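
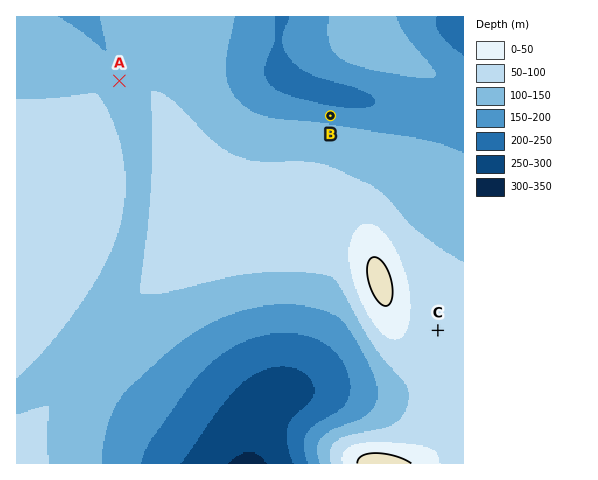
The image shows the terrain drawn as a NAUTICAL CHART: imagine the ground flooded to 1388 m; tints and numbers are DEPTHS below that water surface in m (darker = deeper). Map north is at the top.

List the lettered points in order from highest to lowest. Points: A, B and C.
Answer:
C A B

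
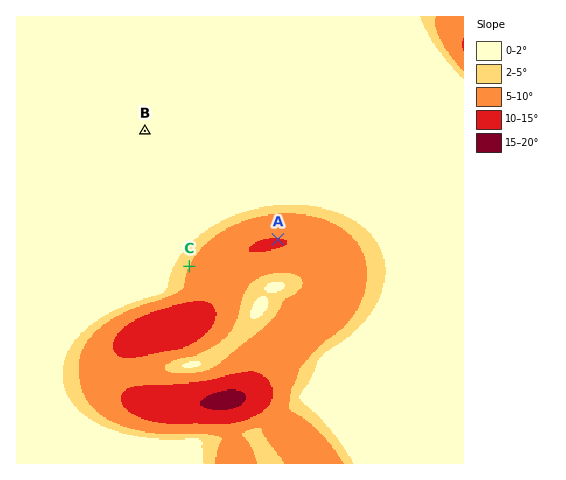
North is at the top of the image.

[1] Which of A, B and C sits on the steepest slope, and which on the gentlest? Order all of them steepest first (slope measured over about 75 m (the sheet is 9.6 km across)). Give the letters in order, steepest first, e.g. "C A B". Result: A C B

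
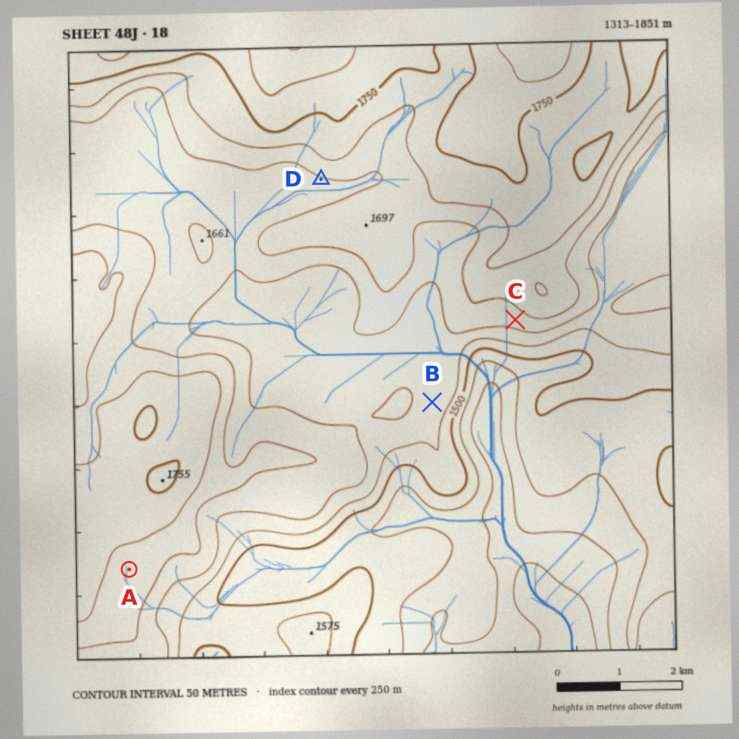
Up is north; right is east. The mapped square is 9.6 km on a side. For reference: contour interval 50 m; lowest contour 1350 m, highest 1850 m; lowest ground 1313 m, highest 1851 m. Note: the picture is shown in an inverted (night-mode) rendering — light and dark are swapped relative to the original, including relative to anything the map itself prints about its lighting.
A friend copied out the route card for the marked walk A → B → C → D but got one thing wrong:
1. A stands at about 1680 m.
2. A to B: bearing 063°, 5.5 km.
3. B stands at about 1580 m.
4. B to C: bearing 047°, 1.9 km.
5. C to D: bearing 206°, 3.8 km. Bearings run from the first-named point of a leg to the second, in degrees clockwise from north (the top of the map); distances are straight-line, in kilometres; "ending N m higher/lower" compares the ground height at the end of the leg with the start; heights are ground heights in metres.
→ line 5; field bearing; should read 306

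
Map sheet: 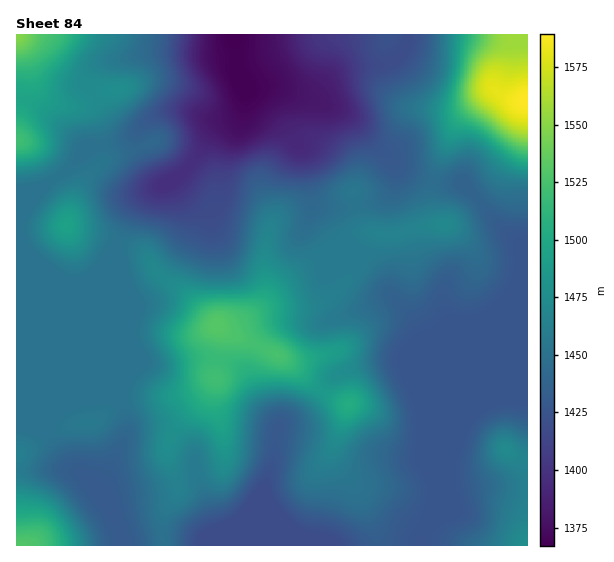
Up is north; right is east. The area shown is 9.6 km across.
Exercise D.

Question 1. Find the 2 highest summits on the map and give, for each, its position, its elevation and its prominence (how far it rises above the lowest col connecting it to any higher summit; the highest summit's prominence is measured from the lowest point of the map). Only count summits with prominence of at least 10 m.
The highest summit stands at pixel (217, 325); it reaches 1531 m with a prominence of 79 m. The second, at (349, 404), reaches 1505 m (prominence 19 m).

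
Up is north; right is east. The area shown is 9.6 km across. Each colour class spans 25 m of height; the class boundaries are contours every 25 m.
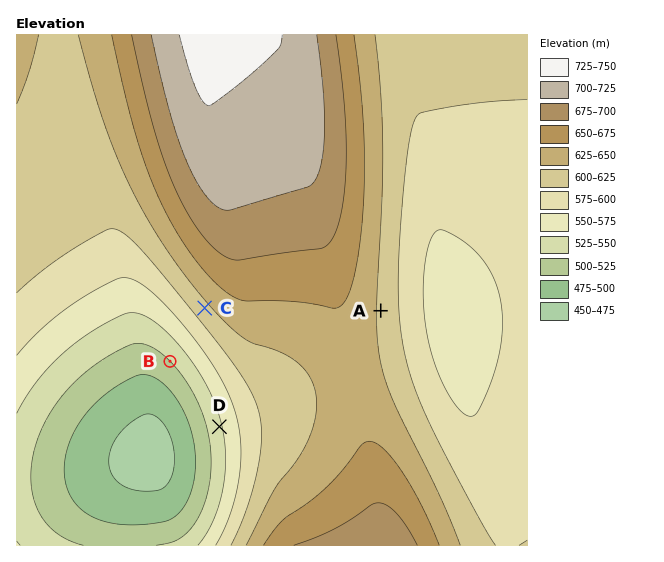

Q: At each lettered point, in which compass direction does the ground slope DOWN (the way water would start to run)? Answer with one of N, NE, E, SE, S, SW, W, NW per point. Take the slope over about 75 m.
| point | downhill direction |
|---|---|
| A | E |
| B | SW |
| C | SW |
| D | W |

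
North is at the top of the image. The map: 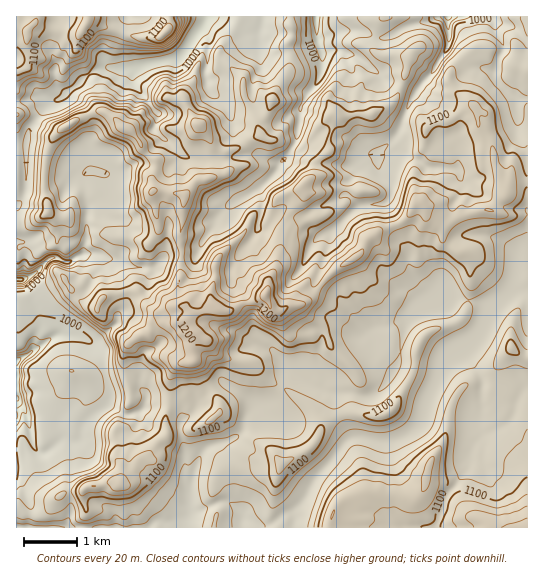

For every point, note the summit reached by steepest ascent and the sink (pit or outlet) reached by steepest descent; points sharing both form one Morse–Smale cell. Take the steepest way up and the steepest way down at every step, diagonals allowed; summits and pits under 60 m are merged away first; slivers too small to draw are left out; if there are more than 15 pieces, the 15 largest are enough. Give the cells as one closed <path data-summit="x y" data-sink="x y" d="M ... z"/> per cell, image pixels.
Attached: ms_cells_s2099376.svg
<path data-summit="266 294" data-sink="17 279" d="M485 48l-11 1-13 11-10 11-3 8 7 13 18 13-2 2-24 14-5 0-15 7-8-8-16-4-14-9-18 8-20 0-9 2-5-1-8 19 0 15-13 12-2 13-1-13-10-10-6-1-20-11-8 0-7-4-8 1-19 12-9 3-8-1-6-6-8-15-11-11-8-16-3-3-8 0-5-3-8 3-18 12-14 17-6-1-16-15-9-2-24 10-19 14-7 15-4 23 0 18 4 20-17 13-15 5 0 69 7 1 30-16 12-4 14 21 14 7 4 0 9-11 31-5 8 12 10 9 6 0 10-5 14 0 4 10-2 3-30 3-11 12-13 5-8 9-1 17 7 27 0 8-4 6-4 16-8 8 2 12 0 16 4 11-1 13-13 0-10 4-10 0-9 5-12 0-7 5-13 15-5 3-14 0-10-7 0 20 276 0 2-10-3-5 15-18 9-18 31-37 6-3 12 0 12 4 13 0 17-6 13-12 8-26 16-35 9-9 14-8 12-11 12-27 4-4 20-12 13-2 0-218-37-12z"/><path data-summit="527 527" data-sink="17 279" d="M527 289l-12 2-20 12-4 4-12 27-12 11-14 8-9 9-16 35-5 21-10 13-14 8-9 2-37-4-12 9-13 19-12 12-9 18-15 18 3 5-1 10 234-1z"/><path data-summit="266 294" data-sink="17 361" d="M65 279l-12 4-30 16-7 0 0 208 11 8 14 0 5-3 13-15 7-5 12 0 9-5 10 0 10-4 13 0 1-13-4-11 0-16-2-12 8-8 4-16 4-6 0-8-7-27 1-17 8-9 13-5 11-12 30-3 2-3-4-10-14 0-10 5-6 0-10-9-8-12-31 5-9 11-4 0-14-7z"/><path data-summit="266 294" data-sink="206 17" d="M290 16l-83 0-4 10-24 31-45 11-37 1-11 7-25 23-12 5-21 27-3 18 2 37-6 15-5 5 0 21 10 0 22-16-4-20 0-18 4-23 7-15 10-8 29-15 7-1 6 2 16 15 6 1 14-17 18-12 8-3 5 3 8 0 3 3 8 16 11 11 8 15 9 7 14-3 14-9 12-4-2-13 9-10 5-18 16-26 0-18-2-6 5-8z"/><path data-summit="266 294" data-sink="317 17" d="M383 16l-92 1 1 20-5 8 2 6 0 18-16 26-5 18-9 10 0 7 1 4 9 6 8 0 20 11 6 1 10 10 1 13 2-13 13-12 0-15 8-19 5 1 9-2 20 0 19-10 7-8 14-40-16-2-12 1-10-5-1-4 3-10z"/><path data-summit="266 294" data-sink="449 17" d="M527 16l-142 0-6 9-4 12-3 10 1 4 10 5 12-1 16 2-14 40-9 9 15 10 16 4 7 8 16-7 5 0 24-14 2-2-17-12-8-14 5-12 24-19 8 0 3 7 9 6 30 10z"/><path data-summit="86 25" data-sink="206 17" d="M91 20l-4 1-4 10-6 4-34-6-8-5-7 6-1 15 4 8 0 6-6 10-9 4 1 132 4-4 6-15-2-37 3-18 9-14 12-13 12-5 30-27 10-4 15-1-1-20 5-16-17-4z"/><path data-summit="166 31" data-sink="206 17" d="M206 16l-36 0-1 10-2 5-8 6-21 0-17-5-6 15 1 20 5 2 13-1 45-11 24-31z"/><path data-summit="86 25" data-sink="17 279" d="M126 16l-109 0-1 55 9-2 6-10-4-21 1-8 6-6 15 7 28 4 6-4 4-10 4-1 12 7 18 5z"/><path data-summit="166 31" data-sink="17 279" d="M169 16l-42 0-6 15 17 6 21 0 8-6 2-5z"/>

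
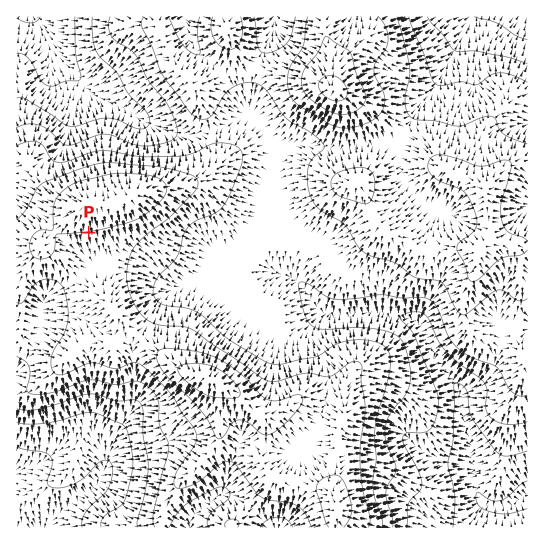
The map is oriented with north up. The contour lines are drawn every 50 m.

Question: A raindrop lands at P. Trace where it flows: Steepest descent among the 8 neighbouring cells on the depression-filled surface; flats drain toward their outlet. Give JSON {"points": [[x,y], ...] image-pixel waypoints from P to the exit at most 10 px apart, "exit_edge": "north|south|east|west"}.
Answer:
{"points": [[89, 233], [89, 243], [90, 254], [95, 265], [106, 267], [117, 267], [127, 267], [138, 267], [149, 273], [159, 283], [170, 285], [181, 285], [191, 285], [202, 282], [213, 278], [223, 278], [234, 278], [245, 277], [255, 275], [266, 275], [277, 275], [287, 277], [298, 283], [309, 294], [317, 305], [327, 314], [338, 315], [349, 315], [359, 314], [370, 314], [381, 314], [391, 315], [402, 317], [413, 319], [422, 329], [427, 339], [431, 350], [439, 361], [446, 371], [455, 382], [461, 393], [461, 403], [462, 414], [463, 425], [467, 435], [470, 446], [471, 457], [471, 467], [474, 478], [477, 489], [481, 499], [491, 506], [502, 507], [513, 503], [523, 497], [527, 495]], "exit_edge": "east"}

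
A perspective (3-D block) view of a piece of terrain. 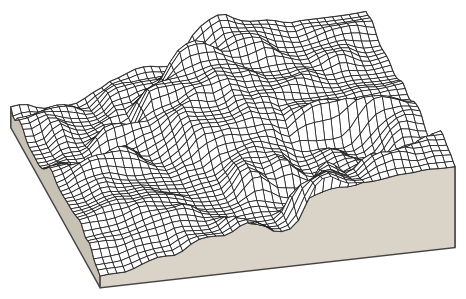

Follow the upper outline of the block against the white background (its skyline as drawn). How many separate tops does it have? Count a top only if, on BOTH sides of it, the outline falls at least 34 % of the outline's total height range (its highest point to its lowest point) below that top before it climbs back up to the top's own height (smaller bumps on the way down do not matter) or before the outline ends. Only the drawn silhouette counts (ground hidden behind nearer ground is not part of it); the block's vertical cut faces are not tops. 1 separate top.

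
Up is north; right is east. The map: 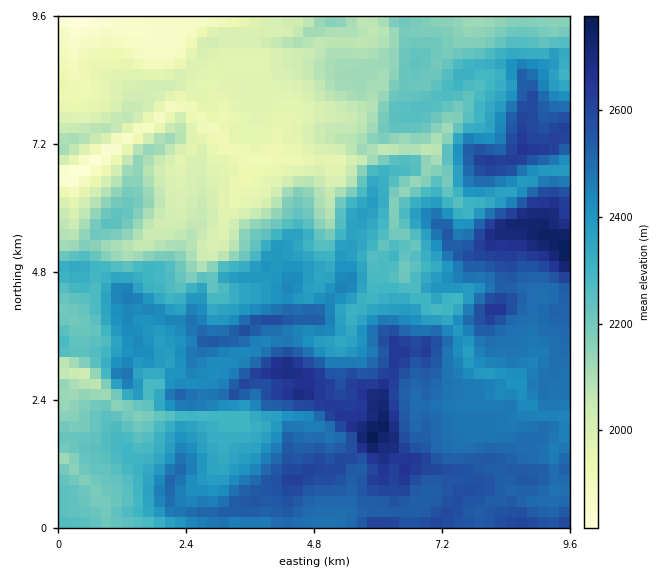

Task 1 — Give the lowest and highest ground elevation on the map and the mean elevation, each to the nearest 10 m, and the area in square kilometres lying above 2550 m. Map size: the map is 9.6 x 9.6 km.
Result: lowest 1800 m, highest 2790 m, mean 2310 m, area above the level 13.3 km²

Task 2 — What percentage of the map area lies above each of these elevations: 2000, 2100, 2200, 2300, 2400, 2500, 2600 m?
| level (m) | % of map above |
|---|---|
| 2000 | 86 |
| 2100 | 77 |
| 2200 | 67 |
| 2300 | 54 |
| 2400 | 41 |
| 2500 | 24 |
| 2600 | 8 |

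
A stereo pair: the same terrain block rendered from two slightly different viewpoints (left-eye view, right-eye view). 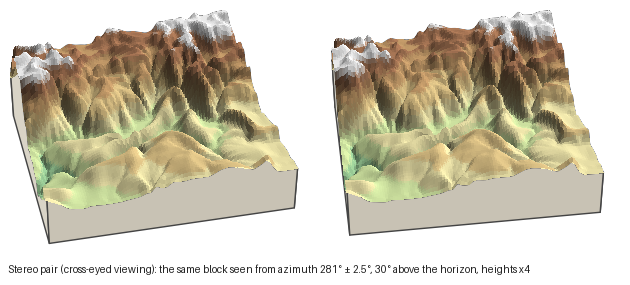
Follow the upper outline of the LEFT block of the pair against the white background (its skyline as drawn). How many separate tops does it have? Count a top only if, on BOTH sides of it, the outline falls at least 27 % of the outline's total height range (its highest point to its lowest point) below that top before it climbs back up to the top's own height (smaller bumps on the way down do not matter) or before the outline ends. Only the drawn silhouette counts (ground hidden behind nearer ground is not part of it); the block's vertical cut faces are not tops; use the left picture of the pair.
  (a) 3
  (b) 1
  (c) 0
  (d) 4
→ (b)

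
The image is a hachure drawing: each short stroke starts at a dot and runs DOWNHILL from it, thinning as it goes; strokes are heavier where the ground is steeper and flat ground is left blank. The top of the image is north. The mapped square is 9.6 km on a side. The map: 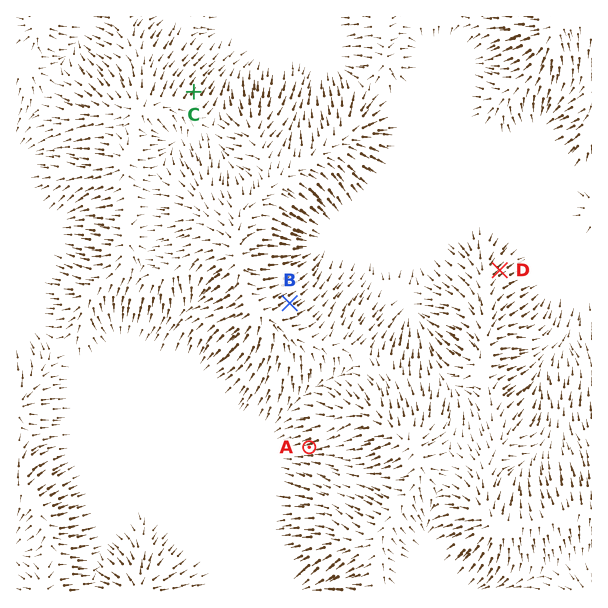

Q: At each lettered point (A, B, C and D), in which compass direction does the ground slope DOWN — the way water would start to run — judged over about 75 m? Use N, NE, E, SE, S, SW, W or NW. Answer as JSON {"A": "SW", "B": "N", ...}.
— {"A": "W", "B": "NE", "C": "NE", "D": "NE"}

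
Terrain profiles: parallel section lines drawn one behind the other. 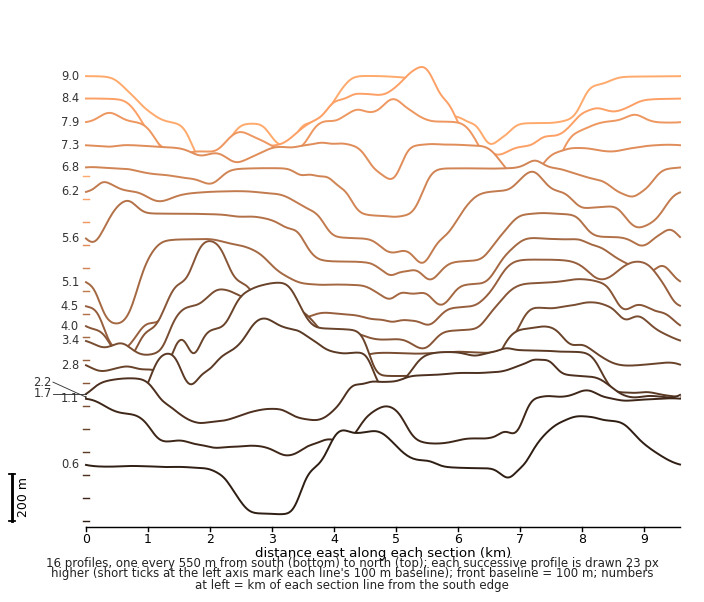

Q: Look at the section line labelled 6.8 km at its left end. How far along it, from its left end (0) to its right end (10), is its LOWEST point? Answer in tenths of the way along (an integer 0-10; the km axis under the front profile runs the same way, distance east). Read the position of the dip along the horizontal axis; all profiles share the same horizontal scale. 5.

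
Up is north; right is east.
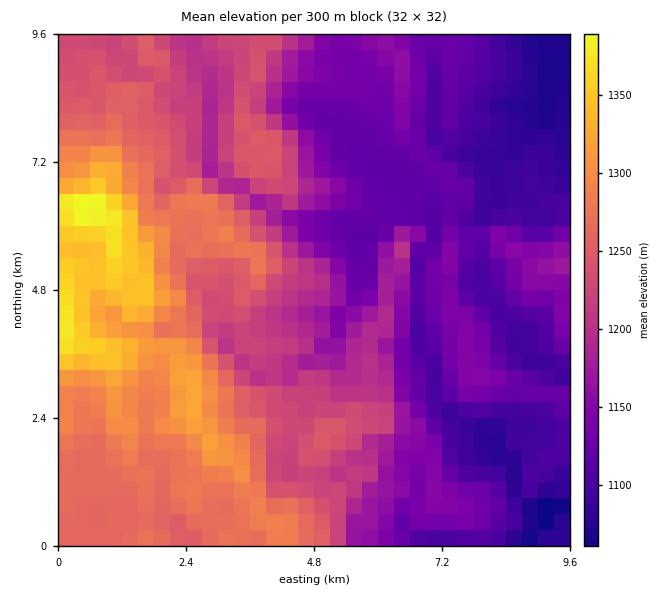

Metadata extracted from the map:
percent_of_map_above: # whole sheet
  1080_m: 96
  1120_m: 77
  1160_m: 58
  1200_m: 49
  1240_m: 34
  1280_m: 16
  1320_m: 7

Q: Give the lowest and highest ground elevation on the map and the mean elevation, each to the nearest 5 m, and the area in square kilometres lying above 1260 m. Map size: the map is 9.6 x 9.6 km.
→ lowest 1050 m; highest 1400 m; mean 1195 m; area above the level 24.3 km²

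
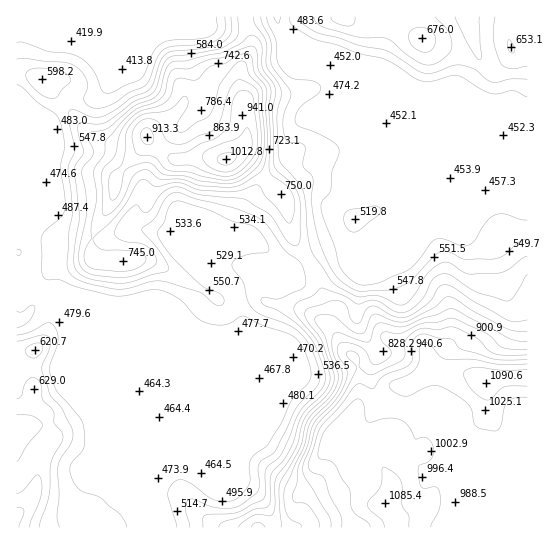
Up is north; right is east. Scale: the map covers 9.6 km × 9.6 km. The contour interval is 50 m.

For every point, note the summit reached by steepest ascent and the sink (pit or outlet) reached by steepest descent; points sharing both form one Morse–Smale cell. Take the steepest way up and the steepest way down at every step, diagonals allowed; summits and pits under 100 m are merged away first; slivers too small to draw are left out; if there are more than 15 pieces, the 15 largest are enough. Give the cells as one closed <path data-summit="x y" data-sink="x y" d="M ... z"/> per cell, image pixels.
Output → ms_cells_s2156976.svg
<path data-summit="485 383" data-sink="57 17" d="M215 237l-5 0-6 5-1 11 2 8 12 14-6 0-10 20-14 14-17 12-32-13-29 3-22-7-26-3 14 20 68 68 24 56-14 24-12 12 3 25 7 22 377-1-1-150-26 0-16 6-19-10-19-1-17-5-16 14-8 4-15 2-18 14-18 8 5-16-1-26-3-8-13-12-15-21 0-20-11-29-9-18-2 0-20 13-20-23-16-9-29 0z"/><path data-summit="226 159" data-sink="57 17" d="M245 16l-112 0 4 11-1 4-16 27-13 29-8 8-9 4-20 0-26 24-28 68 0 35 8 0 9 24-4 32 5 23 8-5 15-3 4 3 26 4 22 7 29-3 32 13 17-12 14-14 8-18 7-3-11-13-2-8 0-8 7-8 11 3 29 0 16 9 20 23 7-3 14-11-15-23-5-30-6-11-34-34-12-5 6-5 6-11-3-40-5-21 2-12 11-19z"/><path data-summit="485 383" data-sink="277 17" d="M326 64l-3 1 10 4 10 10 2 8 36 36 8 4 7 10 0 9-3 5-11 12-15 9-11 14-24 23 4 20 9 16-6-1-13 4-18 10 20 48 0 20 15 21 13 12 3 8 1 26-4 14 17-6 18-14 15-2 8-4 16-14 17 5 19 1 19 10 16-6 26 0 1-239-27-10-40-4-26-15z"/><path data-summit="17 515" data-sink="57 17" d="M57 297l-18 4-16 18-7 3 0 205 134 1-1-10-5-12-3-25 12-12 14-22-11-29-13-29-68-68-11-18z"/><path data-summit="226 159" data-sink="277 17" d="M277 16l-32 1 7 30-11 19-2 12 5 21 3 40-6 11-6 5 12 5 34 34 6 11 5 30 15 24 19-11 13-4 6 1-9-16-4-20 24-23 11-14 15-9 11-12 3-5 0-9-7-10-8-4-36-36-2-8-10-10-18-8-30-26-6-10z"/><path data-summit="422 38" data-sink="277 17" d="M507 16l-229 0-1 5 13 19 4 1 19 18 10 5 112 45 26 15 40 4 21 9 5 0 1-86-14 0-3-4-3-9z"/><path data-summit="485 383" data-sink="57 17" d="M131 16l-115 1 1 174 27-68 26-24 20 0 9-4 8-8 13-29 16-27 1-4z"/><path data-summit="485 383" data-sink="57 17" d="M23 225l-7 2 1 94 6-2 10-13 0-9-4-15 4-32z"/><path data-summit="422 38" data-sink="57 17" d="M527 16l-19 1 0 21 3 9 3 4 14-1z"/>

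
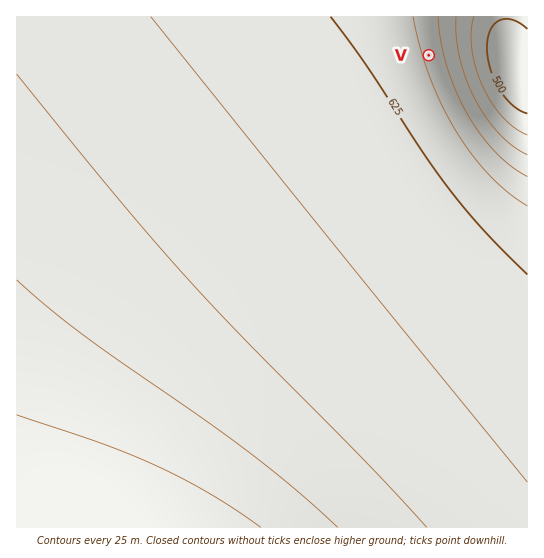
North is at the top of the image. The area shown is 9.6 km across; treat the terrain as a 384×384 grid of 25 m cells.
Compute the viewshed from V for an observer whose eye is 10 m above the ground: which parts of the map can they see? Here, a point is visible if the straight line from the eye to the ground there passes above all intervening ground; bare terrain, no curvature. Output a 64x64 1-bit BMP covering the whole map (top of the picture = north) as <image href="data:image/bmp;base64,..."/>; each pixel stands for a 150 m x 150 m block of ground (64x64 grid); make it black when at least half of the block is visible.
<image width="64" height="64" href="data:image/bmp;base64,Qk0+AgAAAAAAAD4AAAAoAAAAQAAAAEAAAAABAAEAAAAAAAACAAATCwAAEwsAAAIAAAAAAAAA////AAAAAAAAAAAAAAAAAAAAAAAAAAAAAAAAAAAAAAAAAAAAAAAAAAAAAAAAAAAAAAAAAAAAAAAAAAAAAAAAAAAAAAAAAAAAAAAAAAAAAAAAAAAAAAAAAAAAAAAAAAAAAAAAAAAAAAAAAAAAAAAAAAAAAAAAAAAAAAAAAAAAAAAAAAAAAAAAAAAAAAAAAAAAAAAAAAAAAAAAAAAAAAAAAAAAAAAAAAAAAAAAAAAAAAAAAAAAAAAAAAAAAAAAAAAAAAAAAAAAAAAAAAAAAAAAAAAAAAAAAAAAAAAAAAAAAAAAAAAAAAAAAAAAAAAAAAAAAAAAAAAAAAAAAAAAAAAAAAAAAAAAAAAAAAAAAAAAAAMAAAAAAAAABwAAAAAAAAAPAAAAAAAAAB8AAAAAAAAAPwAAAAAAAAB/AAAAAAAAAP8AAAAAAAAA/wAAAAAAAAH/AAAAAAAAA/8AAAAAAAAD/wAAAAAAAAf/AAAAAAAAD/8AAAAAAAAP/wAAAAAAAB//AAAAAAAAH/8AAAAAAAA//wAAAAAAAD//AAAAAAAAP/8AAAAAAAB//wAAAAAAAH//AAAAAAAAf/8AAAAAAAD//wAAAAAAAP//AAAAAAAA/58AAAAAAAD/HwAAAAAAAf4fAAAAAAAB/z8AAAAAAAH//wAAAAAAAf//AAAAAAAB//8AAAAAAAP//w=="/>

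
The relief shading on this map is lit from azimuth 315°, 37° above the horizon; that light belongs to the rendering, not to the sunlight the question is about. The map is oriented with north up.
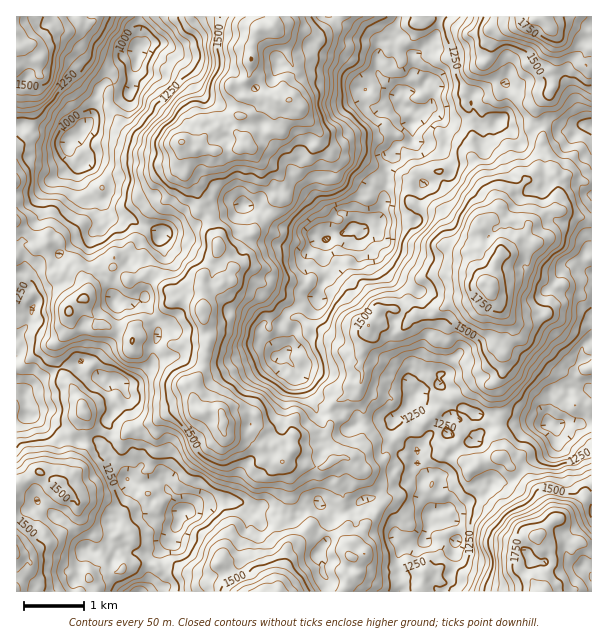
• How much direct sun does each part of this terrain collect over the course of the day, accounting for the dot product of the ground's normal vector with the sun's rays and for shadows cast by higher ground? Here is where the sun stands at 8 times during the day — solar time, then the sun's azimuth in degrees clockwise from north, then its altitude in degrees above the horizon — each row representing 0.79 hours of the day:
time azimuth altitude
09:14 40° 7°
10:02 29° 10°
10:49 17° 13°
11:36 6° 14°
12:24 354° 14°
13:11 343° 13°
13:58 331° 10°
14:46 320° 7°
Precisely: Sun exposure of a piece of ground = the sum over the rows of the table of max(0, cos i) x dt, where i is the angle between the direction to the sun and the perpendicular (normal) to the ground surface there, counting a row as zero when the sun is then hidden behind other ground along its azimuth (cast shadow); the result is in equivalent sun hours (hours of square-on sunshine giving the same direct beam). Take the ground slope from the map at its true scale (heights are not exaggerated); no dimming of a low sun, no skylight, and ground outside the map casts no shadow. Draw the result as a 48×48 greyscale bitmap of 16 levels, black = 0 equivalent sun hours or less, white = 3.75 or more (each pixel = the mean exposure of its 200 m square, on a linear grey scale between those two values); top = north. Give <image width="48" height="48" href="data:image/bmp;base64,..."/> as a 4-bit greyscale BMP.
<image width="48" height="48" href="data:image/bmp;base64,Qk32BAAAAAAAAHYAAAAoAAAAMAAAADAAAAABAAQAAAAAAIAEAAATCwAAEwsAABAAAAAAAAAAAAAAABEREQAiIiIAMzMzAERERABVVVUAZmZmAHd3dwCIiIgAmZmZAKqqqgC7u7sAzMzMAN3d3QDu7u4A////AFNIh1QAACRTat7bmql0EjM1Q3iHQ1iGeDJmRnQhEDRWNrzNzJU2Q1VFRVeIQnl3hSVTV3VWRnq5ZXrdp4ZSIkaMqZhlVmVEEHhCQSNDI4mIqpvchjRXeGaJuHczZhFEIbl3IBMzMyVoypupyUNqqXQiRiVnhzNFarmWICRVZBN4iWQ1eXeYdTEkV2Wby91hendBASJEQhEkRCABI3ZGiDFEIzWM3/7LiDQQFEJXRCAAAAAAARESJFM0ABJpzu3/5jATd2VmVCAAAAAAAAABADZ0NCE2mYztuZI4ZocyEAAAAAAQAAARATVDQjEAE6/+3Mu8yqUhEAAAAAESI0URV2QzABZBFZ3//s//7YQQAAAQAAA1Y1aJhlQzMlq5iHeZiu7YhkIwAAASESNWhVeKhkMgR2Romql1eL2nMBVkIQAANFU3eYdFdmVCEzMkZXdCSFZ3MTOKhBERRnNpt5hyEzJVMjMhEjIAAjMzV2M1ZURZq4qr3pYxAQE0UhEAASEBNSJEapQgJUJYvN7s7sZkIjMhMyEAABESRQA0dRAABXiHnLzdl4qGQjIAEBI0ABABEBABEAAABJ3od4iYU0RERBAAAAMhESERI2EAAAAAEkZ1RGhjMhIkQQAAAAAREhEAIzVBAAA0NFRFM1UwASN2MAAAAAABEREQAjZzEQA4Y2ZUUzIBEidkMiIAAQAAATIBISVkEleqgxEiRTECEpqHiFVRAAAAAlMCIyRWUUqbpRBFVDABJnmu6mR4UhIQFGZkQTFJtlQRNUV4YRIRNVN5vf2ZhkMRRDZ3MzImm5MRBKlWUyMjNDR5jfyCI0VFZDI0VCFFWINJZb2Xd0EkeHVYzKmIVFaqdTI1VBE3eZdni8m6RpaaZWVGeoiodleoMjEBIiMjm8yVd2d3RZp3QiNGZGdWQ2dph1EAEyV3Zou6ciRFmYQxIgASNFSLu6doyWhkITm6tlaHQAEVm4hSEAAAATRZzbhkZ2aWILmpq4dCEAARUxIhAAAAAAIyWau4e8pSSGnMpmV0IhACIAABEQAAASRHq6rbqsypiDarmENGMAAAAAACMgAAEyNnmauap1WIcXU1h4U0MREQAAAAIQABETRjJIm92WVHR5VFZVU0ZEIgAAASEAABEViYl1fNvMmaqVNGQhNVVTESIhAgAAA1NDR4l2Z4m7icpkIzEzNWd3Z3dldRAAJoVCFVRGdFdlZ2ViEhASNZzN2XU3hTIAaImGd3d2ZUVDUxEwARAAN6reyph0MCIDi8uoY0d0MgASAAAAAAAAN3eszdlUIyFHdohDUgIzIQASEAAAAAACM1a83bUTZoipVGQ0EkJVEQEjIQAAESERIzWKu6mFE5qXVTEjABEUEAAAEQABIzERJUVGiomEJWZVUwAhEQADMQAAAAARJDETNDN2ZVRFZAFlQxMxIyNDVSAAAAE1R0ESIhE1IkZmcQA0I0QxMQEzIwAAAAFGqUMhERAAECVlURMzdSEBIgAkZBEAATImZnllIgABISV4mZdp2CAAJTJZuYVDJWMw=="/>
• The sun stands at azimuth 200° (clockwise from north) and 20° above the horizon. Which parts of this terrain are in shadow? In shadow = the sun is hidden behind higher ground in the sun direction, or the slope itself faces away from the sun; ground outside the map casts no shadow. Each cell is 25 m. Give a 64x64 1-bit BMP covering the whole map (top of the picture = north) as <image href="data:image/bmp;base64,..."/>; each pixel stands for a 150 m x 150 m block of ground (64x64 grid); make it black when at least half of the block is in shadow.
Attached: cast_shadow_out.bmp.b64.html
<image width="64" height="64" href="data:image/bmp;base64,Qk0+AgAAAAAAAD4AAAAoAAAAQAAAAEAAAAABAAEAAAAAAAACAAATCwAAEwsAAAIAAAAAAAAA////AAAAAAAEAABjwAAAAAAAAHfAAAABAAAAH8AAAAAAAAAfwAiAAAAA4BgABAAAwABAMANAAADAAABCBwAAAdAACAAAAADjwAAAgAAAA8MAAAAAAAAD/wAAAAAAAAH+ADAAAAAAAP4AYAAAAAAAfgDgAAAAAAB/fcAAAAAAAH9/gAAAAAAQP3+AAAAAAAH/+AAAAAAAAH9wAAABAAAA/2AAAIAAAAAhAAABH4AAAAABgAP/gAAAAAHAAf+AAAAAA4AB/4AAAAACADH/gAAAAAAAMP4AAAAAAAAAfgAAAAAAAAB8AAAAAAAAAAAAAAAAAAAAAAAAAAAAPAAAQAAAAAA0AAAOAAAAACAAAAXgAAAAAAAAAeAAAACAQAABwAAEAABAAgfAAAQAAcAeA8AAAAOBgBwPAAAAA/OAaGwAAAABswGBgAACAAQEAQAADYAADAABgAABAADHAAAAAAARwX4AAAAAABJDPAAAAAAAAAAcAAAAAAACAAeAAAAAAA4AwAAAAAAAHIIMAAAAAAgIjAwAAAAAAAAMAAAAAAAAAAAABGAANzAAAAAJwAA/AAAAABwMAH8AAAAACDwA/wAAAAAAOAHOAAAAAACYA8QAAAAAABgAAAAAAAAAAAAAAAAAAAAAAAAAAAAAAAAAAAAAACAAAAAAAAAAIAAAAAAAAAAAAAAAYAAAAA=="/>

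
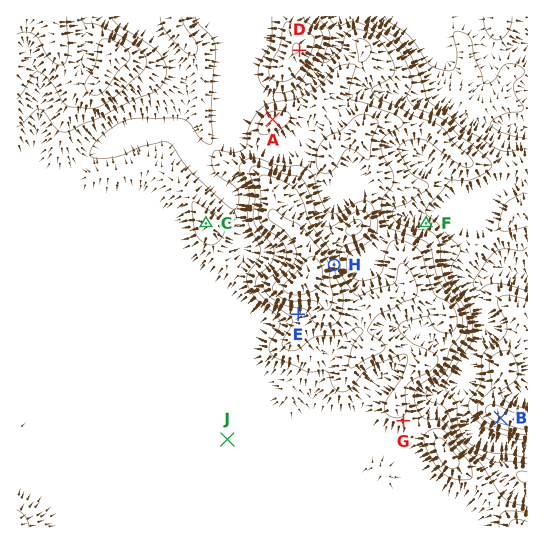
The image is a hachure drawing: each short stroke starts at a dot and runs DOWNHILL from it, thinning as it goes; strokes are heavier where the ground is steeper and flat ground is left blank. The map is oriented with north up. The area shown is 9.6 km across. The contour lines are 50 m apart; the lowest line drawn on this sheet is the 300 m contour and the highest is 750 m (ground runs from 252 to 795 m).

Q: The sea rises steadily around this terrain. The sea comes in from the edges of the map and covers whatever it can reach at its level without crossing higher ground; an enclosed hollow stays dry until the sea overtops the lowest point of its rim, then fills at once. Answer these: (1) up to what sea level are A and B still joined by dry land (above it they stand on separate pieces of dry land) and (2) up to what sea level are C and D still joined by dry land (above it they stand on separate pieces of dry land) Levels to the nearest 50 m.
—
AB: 400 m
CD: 500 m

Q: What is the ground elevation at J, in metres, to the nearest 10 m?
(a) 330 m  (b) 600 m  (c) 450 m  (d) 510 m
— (d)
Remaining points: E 620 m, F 420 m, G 540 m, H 660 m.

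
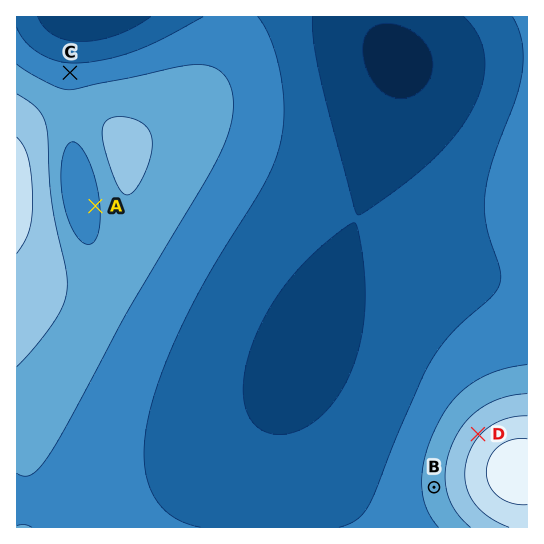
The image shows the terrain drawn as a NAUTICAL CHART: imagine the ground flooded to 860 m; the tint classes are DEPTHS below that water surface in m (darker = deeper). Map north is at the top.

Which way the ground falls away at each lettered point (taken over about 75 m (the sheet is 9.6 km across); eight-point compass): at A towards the W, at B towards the W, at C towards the N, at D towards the NW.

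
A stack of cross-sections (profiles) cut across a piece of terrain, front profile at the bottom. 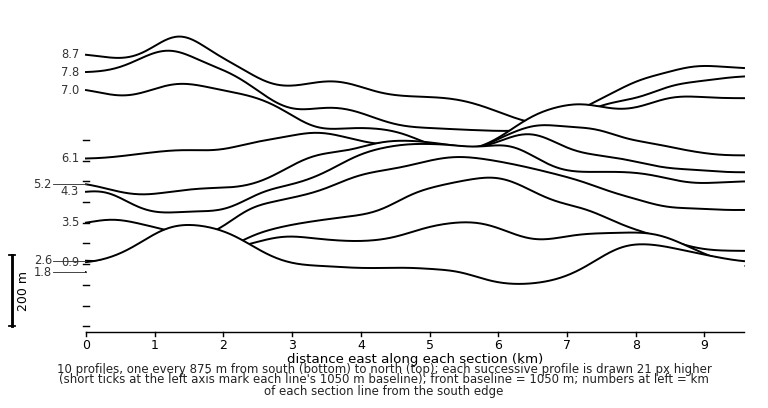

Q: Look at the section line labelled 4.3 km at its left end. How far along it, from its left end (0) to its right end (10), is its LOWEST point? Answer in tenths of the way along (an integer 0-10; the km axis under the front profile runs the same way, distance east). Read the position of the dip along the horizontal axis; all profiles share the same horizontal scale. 1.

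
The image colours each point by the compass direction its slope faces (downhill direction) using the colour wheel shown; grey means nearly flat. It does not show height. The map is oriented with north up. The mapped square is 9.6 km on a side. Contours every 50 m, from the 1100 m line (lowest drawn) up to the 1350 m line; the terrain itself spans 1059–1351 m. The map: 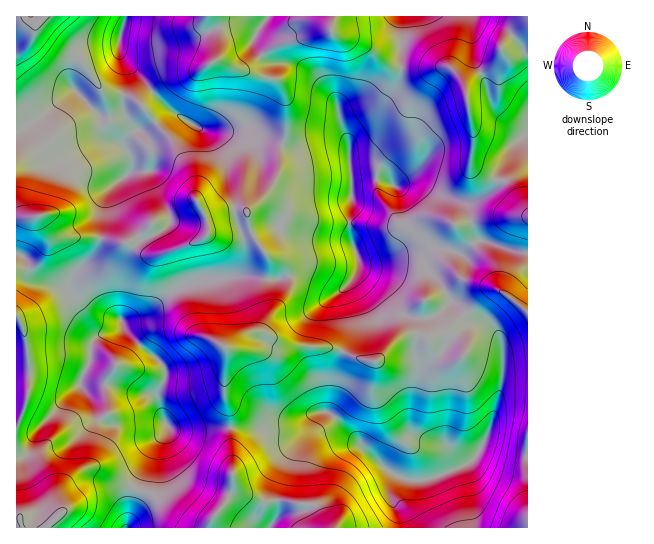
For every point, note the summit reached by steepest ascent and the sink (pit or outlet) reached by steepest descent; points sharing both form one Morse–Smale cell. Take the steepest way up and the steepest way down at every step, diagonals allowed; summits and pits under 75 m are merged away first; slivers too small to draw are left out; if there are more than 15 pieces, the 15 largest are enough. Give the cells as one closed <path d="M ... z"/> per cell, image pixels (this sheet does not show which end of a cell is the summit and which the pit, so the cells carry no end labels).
<path d="M27 268l-11 2 0 45 9 20 4 27-1 33-5 19-7 11 0 93 4 1 3 9 23 0 15-15-1-19 4-8 9-10 10-7 11-1 21 13 25 8 13-42 15-20-5-9-6-20 2-8 6-12 0-8-4-7-37-34-2-5-8 7-11 2-5-1-31-41-30-10z"/><path d="M263 332l-14 1-15 12-9 4 2 10-3 34 5 16 2 19 59 0 8-3 19-13 10 0 7 4 51 52 18 11 23 1 37-14-7-5-11-16-23-6-8-4-3-5 0-19 6-32 0-16-2-6 0-8 4-12-2-4-11 2-8 4-20 21-8 1-43-14-49 0z"/><path d="M327 412l-10 0-19 13-8 3-59 0 1 61-5 12-16 20-2 6 192 1-1-13-9-17 0-8 6-13-27-22-29-32z"/><path d="M471 221l-16 4 6 2 6 6 5 9 21 23 3 5 0 15 3 5-10-1-6 3-18 23 9 6 16 4 10 13 3 9 0 30-3 16-11 38-9 19-10 13-44 17-17 0-10-4-3 2-5 12 0 8 9 17 2 13 126-1 0-273-50-14-3-5z"/><path d="M174 112l-7 1-22 18-11 1-7 9-2 9 4 5 3 14-6 7-13 9-8 10-4 20 0 24 25 4 9-4 16-15 1 6 11 19 8 2 34-14 3-3-2-18 23-7 18 2 11-8 15-18 6-12 2-29-26-7-10-5-43-3z"/><path d="M449 67l-26 2-22 0-2 16-6 9-21 28-14 10-9 10 0 23 3 16 29-2 14 8 18-7 5 1 25 15 19 7 6 6 3 12 19-4 37-1 1-3-23-32-18-4-15-11-1-11 2-9 0-15-6-37-6-15z"/><path d="M253 276l-19 0-43 7-24 12-21 20-23 7 1 7 29 26 12 15 0 8-6 12-2 8 6 20 7 10 9 3 16 0 36-4 0-12-7-22 3-34-2-10 9-4 12-10 15-4 20-28 8-14 0-12-22 3z"/><path d="M527 16l-126 1 0 50 22 2 26-2 8 7 8 15 8 42 0 15-2 9 1 11 15 11 18 4 22 31z"/><path d="M213 16l-87 0-7 26 1 12 51 57 23 14 16 6 35 1 10 5 27 7 5-14 0-20-3-19-4-8-5-4-17-3-42-17 3-4 1-25z"/><path d="M243 209l-14 0-23 7 2 18-3 3-46 18-14-2-16-12-10 2-18-4-8 18-17 16-4 8-1 10 4 8 23 33 12 0 9-4 3-7 11-1 13-5 21-20 24-12 43-7 19 0 14 4 22-3-2-8-6-6-10-4-14-16-8-16-2-16z"/><path d="M75 91l-14 9-22 19-23 12 0 86 25-1 4 9 8 8 9 4 37 2 6-44 9-11 17-13 1-6-7-16-21-16-4-16z"/><path d="M335 141l-16 2-14 5-14 0-9-4-3 29-6 12-15 18-11 8 0 3 4 17 6 12 14 16 10 4 9 13 20 0 25 15 4 0 7-4 7-9 6-12 0-7-10-26 0-18 3-9-3-56-4-6z"/><path d="M381 179l-16 0-13 3-3 51 8 25 5 6 17 1 19-4 20 2 21 18 10 18 16 16 18-23 14-3-1-19-3-5-21-23-5-9-6-6-6-2 16-4-3-12-6-6-19-7-29-16-19 7z"/><path d="M331 31l-53 13-13 8-19 16-9 1 21 7 17 3 5 4 4 8 3 19 0 20-4 15 8 3 14 0 14-5 16-2 10 3 4 5 2-10 21-17 27-37 2-17-7 0-8-4-21-19-12-5-11-1-8-4z"/><path d="M125 16l-80 0-7 7-7 0-8-7-7 1 1 114 22-12 22-19 14-9 25 26 4 16 7 7 14 7 2-6 9-10-13-21 0-13 4-20-8-27 0-8 6-21z"/>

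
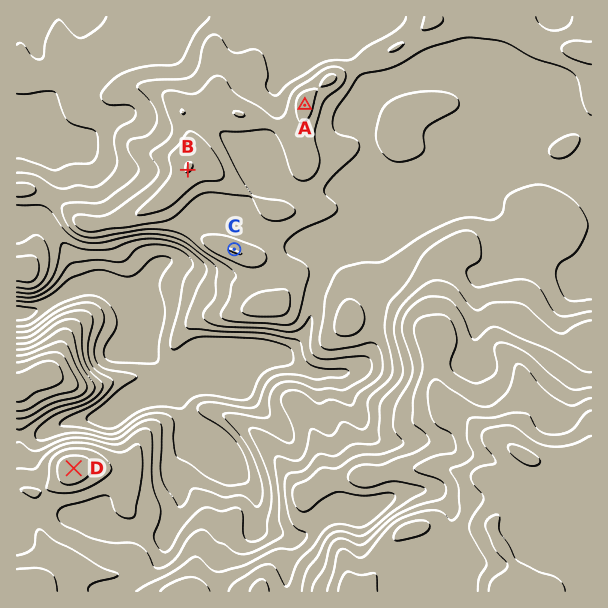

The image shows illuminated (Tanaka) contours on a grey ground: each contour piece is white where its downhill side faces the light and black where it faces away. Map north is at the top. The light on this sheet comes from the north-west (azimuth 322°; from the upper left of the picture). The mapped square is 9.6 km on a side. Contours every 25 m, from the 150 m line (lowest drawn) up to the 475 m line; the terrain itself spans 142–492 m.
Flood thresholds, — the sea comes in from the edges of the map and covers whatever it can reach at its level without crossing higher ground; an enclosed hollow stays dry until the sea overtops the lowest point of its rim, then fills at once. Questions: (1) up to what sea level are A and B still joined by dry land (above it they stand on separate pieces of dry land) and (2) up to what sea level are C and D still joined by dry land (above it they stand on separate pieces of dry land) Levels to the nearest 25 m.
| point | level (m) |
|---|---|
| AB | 300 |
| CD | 275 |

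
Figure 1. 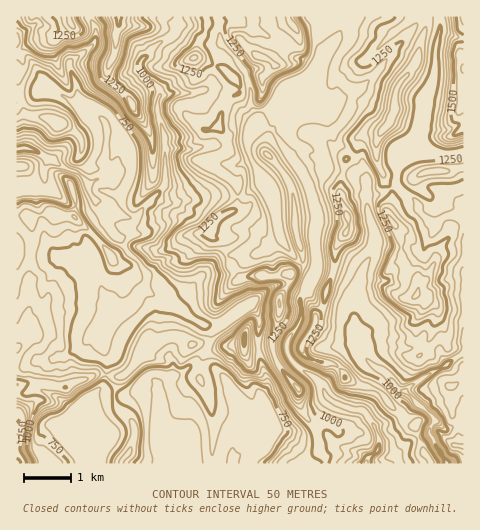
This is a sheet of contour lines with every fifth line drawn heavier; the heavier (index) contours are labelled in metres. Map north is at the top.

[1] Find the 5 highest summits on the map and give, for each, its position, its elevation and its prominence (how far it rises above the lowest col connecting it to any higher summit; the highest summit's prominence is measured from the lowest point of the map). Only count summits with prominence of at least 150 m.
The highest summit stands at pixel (395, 109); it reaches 1487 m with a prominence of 229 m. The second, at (294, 26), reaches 1476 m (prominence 368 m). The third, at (416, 295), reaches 1455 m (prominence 207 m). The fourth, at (279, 304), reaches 1455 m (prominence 303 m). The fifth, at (347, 216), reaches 1420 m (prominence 211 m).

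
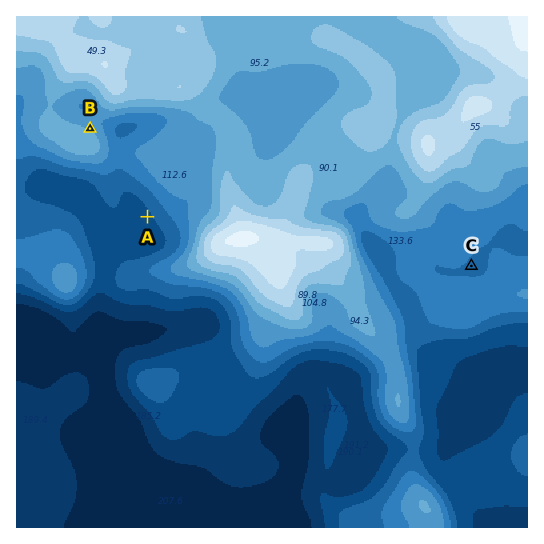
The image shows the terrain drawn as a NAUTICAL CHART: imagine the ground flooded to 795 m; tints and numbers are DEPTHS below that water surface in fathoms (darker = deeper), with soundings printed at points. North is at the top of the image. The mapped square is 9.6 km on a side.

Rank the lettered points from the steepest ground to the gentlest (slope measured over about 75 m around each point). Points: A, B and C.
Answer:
B A C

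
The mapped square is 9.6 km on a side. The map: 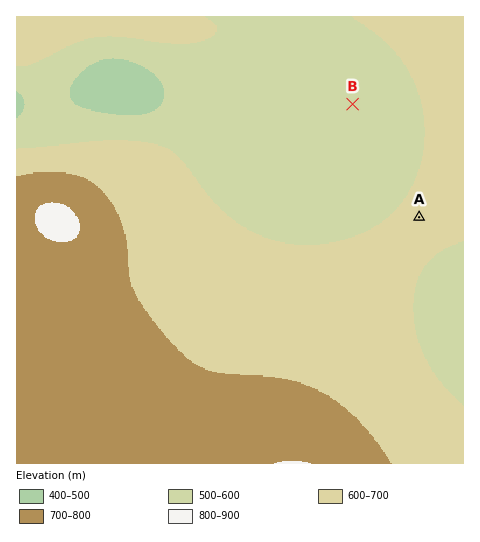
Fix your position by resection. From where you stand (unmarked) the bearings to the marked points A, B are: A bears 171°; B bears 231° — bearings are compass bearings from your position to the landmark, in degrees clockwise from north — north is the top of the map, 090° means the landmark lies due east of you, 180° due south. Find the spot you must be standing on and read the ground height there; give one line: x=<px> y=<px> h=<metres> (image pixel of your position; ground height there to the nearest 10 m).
x=396 y=69 h=590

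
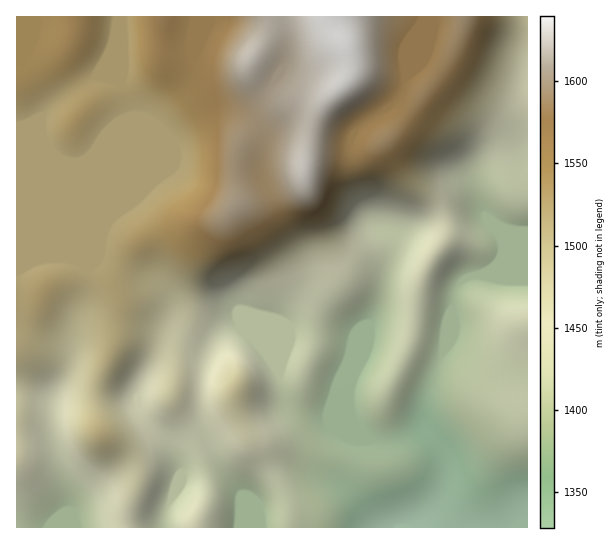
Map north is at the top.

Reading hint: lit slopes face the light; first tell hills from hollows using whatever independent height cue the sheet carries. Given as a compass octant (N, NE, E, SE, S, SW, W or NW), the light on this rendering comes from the NW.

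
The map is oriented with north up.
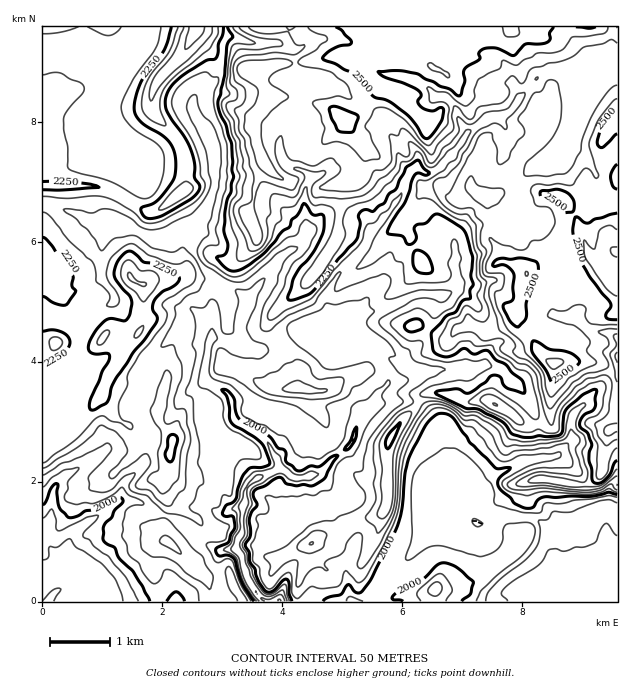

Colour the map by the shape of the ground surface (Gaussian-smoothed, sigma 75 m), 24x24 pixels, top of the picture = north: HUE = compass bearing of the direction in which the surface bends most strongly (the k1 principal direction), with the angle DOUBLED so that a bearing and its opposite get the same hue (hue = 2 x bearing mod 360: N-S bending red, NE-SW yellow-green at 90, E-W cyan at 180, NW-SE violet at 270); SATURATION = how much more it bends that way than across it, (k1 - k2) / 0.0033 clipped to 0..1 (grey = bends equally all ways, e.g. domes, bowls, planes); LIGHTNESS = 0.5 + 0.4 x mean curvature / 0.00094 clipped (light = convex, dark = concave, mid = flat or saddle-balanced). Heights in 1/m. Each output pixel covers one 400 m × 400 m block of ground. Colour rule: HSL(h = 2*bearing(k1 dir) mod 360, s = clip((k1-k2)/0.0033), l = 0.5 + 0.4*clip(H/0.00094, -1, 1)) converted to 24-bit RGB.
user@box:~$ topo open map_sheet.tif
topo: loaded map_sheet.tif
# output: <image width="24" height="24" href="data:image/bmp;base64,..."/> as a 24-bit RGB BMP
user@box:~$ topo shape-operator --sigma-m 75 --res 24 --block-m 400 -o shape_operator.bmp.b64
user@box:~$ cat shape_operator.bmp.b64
<image width="24" height="24" href="data:image/bmp;base64,Qk32BgAAAAAAADYAAAAoAAAAGAAAABgAAAABABgAAAAAAMAGAAATCwAAEwsAAAAAAAAAAAAATIp0kHxxdGF1bFBivcaTTzpcgK5UasWwmACUlSwAMf8ffUFAdzYmVtd/ZJzEW3LC8tzZoGmxnUhDOFtHeH94fYODf4uIcZJnfZR+c1ZnYj9Sc5eNw8OFQkmYxejYsfbJJgAz9PLXKYbPaqJTTUGZ59W7Jk5JRGRQrr9WlGqUwoK91He5N3BSdX5xgXdwkHqJnl5aRU6Li4+5fpqmn5+/rNrMjTo/1ckWACJIj6twbVzL79rxY2KdzoVyLJJ1W3t6dotnen5ocGB8u42hiovSWWd0e4J5fHeCpkKCfKY3Glkljauykl1AknQudbh41thRAAxhsp6FWHhkhJFNo2Opp2nI+fTEMUhjhoB1h192hXpHeHAjvH4gW1s7ZHlGZ2hHJ6Od0a3L1pO0CVlSzFNVoMuaWIaT1qinACkz6dDXg5/DpnG6e1VYNz5Q/PbPFx0/hX56fmV+akJ68KTr2k5gjkDZ+lvzFGoQQ6k9I2gxvX++PjDcOFSx4+CuSVNwnnx6qCF8AHIMkT4QCCsJgLbHXEKI/PfPFRsydn54e2R1eT9ZBoQBVf94iDr0mhST+Lf/1aTTc320KU1Bs6JcM1V48urZQE59dXyTrdfeXAhPiryTuZCvGXJPSkCW++HQIjxHYG13dEZscV2B13h6cH0tBj0HI19e45Rse39+woWfQUeRgsStU1Cmrtt6VT5vRrVKdhAzebqxfHBnka59nmV3FkhD8bSt65HLHhIhckMgUUku0vnjf1Hy0/e2AGPF6sDTf4B+VGKB4cS8THFvkFitkrtGTW+eaBpLmHVFx1N+Z43PhLjmTLiFPGpdJWY393mpt6L/z+X80Ob7gETHRg9F+OnTCikej9FBZ4FVXHBwwJFqmK1RN1xp28CzHBZLzZHals3XfIunrr2ZUo+SynjEuqHGNTx7VmkoQkcRNjoUbWkdNgwOJUc09urVhm7FWPmdxLviKDWRo8lp2Y6MJ2dNqKJjLjN+mcpBYDgzY3pEfq9wc1BcY2VMbk48cDlCQ6NF6sbkREWjL3aMWmfDv/Tlu3J6v3q1tTyek3Q5LjlpjcuCm1a45LzGQo2Rj1uJxcpcNkGT5beaOkUmUWFBYn5oaFWsrLfg3eTuMH/M79f0hzretd2fVKJudYNelUNW0B1Zb6CBfYydQYxsUSkk0tJZaE08QW9RccVnGzNBzYe97LbSMIhlbYljQGtTdpctZHchGSYPmHIsji6h4uS6jFpSinOEXF19q3xHhKSOg6KNQR1w2fLtzczqt6DgcEvGlyMpZbI8DCcgzqXD+NPdHmyEkGmkP3VzypKticnDFyZO369DWbs+z6qRY217dTxxps+ujKiTfpaNLkRuyuGucFtJhFZQnR/Ejn3Y9svSHXdXDzUf6a2yu0XTIXTKUlSRgsODkGR7GxQxr+SSgcbFuGeQclWKZrPCtIGopKaLe2NnX2dBUToagE8WLU8dHkI5nEmG3O3GyX3TOnGGH08q4sy1GEFn1HW3npltYT9DEyArweSZYWpRRmZIm0VaZLuZhLqqYkcka145ckZGe8/fw7nw99LrFmRRMVqH8ebTiUhhhyRwo4o+raQ9g5BLDkAy04uekjGwk6/UodSmV3WIqkWXl93DUpOAc3JHmKbanareiajgikZPNklIzbB0xJDjCw8ozZ9r2mK8g4juE5C00KHazaW0SphiD3t1TJHU0Zq8VaJhoFWaSciRn0ljxW+WoFeqkZN1Z3JWd2pkfnd3XU5go8B2lGHHEw4pysGXl+B1lCtzgIm/SW1LyLyNxY/OIgkxMekAJY5fypaQgGSQkIhfR2RUfz9dlbZvlJeBcGh6fHN8ekxii25WxfXQWiFZKxk75PHQYER8cI+HkVmJwrqIX65pfENfxyrR3erNBC8vwN93gUCPtJWMZIKMNVR12K6vloZ9fHFtXWh/Z1Km6fXWPlkyRSpaa47X2NiSxH+XTneAYpKzpNispzZuXzyGmue832qGxRegJIFMGXJNwJuXm4OEO11qnsd+j5Ciko6qYWOJPlty+dPSckw3Iz84WRl0sMxQh61ffFZ+Y2hGXTwxfMmYacG/izgyjSdRn9ixV2aGmUd2JoFAtIqHX1+IbqBmgX1ed2FbfG9mSm9gNXRi/c7hRpCZCUpe2/Dmwqffi0/KuYnSpLjUY62gmWK3fIq8jrqYlVdjk2FwrHtRfExPX3k5SW1CYXRNaaB5ZnaQhpqKdo+LNk9VkGlE89/YCCxDyFcDd7QJa6QsZIY0hX5JpKJ0ZXd0dXVql4txnHmdh2qnuqTDc320nXuvpFmUQ3Wd"/>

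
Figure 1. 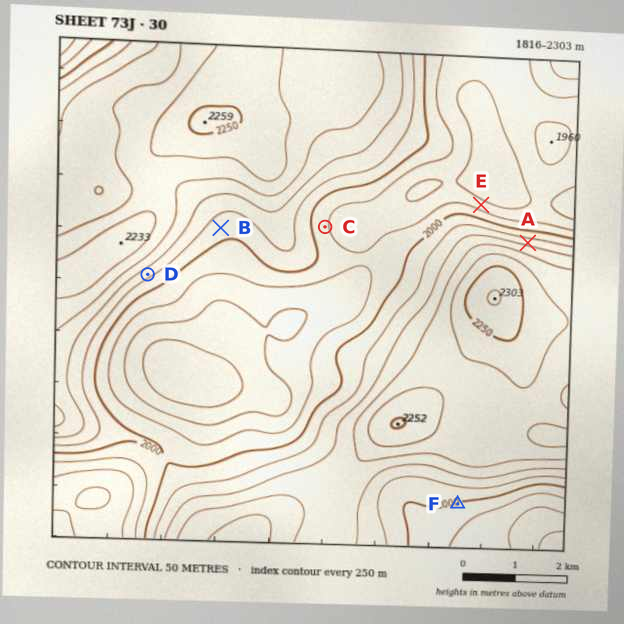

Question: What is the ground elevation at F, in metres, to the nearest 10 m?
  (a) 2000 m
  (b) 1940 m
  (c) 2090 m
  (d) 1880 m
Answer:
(a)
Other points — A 2080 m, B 2020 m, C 1960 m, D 2070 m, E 1920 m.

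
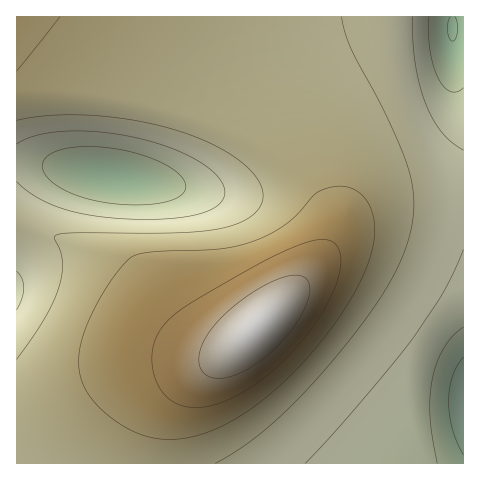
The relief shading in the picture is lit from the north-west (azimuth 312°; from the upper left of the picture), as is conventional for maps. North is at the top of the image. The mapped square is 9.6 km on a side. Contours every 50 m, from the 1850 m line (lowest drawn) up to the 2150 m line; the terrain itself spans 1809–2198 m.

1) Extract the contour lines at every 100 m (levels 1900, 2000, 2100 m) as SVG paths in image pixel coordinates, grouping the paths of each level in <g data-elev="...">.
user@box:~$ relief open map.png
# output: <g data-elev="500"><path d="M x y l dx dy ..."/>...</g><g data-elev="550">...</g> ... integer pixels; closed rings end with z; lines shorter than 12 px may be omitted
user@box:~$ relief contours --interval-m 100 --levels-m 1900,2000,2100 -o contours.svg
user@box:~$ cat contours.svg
<g data-elev="1900"><path d="M437 463l-7-46 0-20 2-18 5-17 7-14 9-12 10-9"/><path d="M123 204l-35-5-27-11-10-7-6-7-3-7 2-7 9-7 16-5 21-1 25 2 25 5 21 8 15 10 9 10 1 6-2 5-12 7-22 4z"/><path d="M463 88l-5 4-7 0-7-6-6-9-5-12-3-16-1-32"/></g><g data-elev="2000"><path d="M215 463l28-16 27-21 28-27 30-32 31-39 24-34 16-29 10-27 4-17 1-18-1-16-4-18-9-22-14-31-35-68-6-16-4-15"/><path d="M17 120l35-5 40 0 45 6 39 9 34 13 28 17 19 18 5 9 1 8-3 12-9 9-14 8-19 5-39 4-103 0-20 2-2 3 6 13 2 12 0 13-3 12-15 32-27 39"/></g><g data-elev="2100"><path d="M191 407l11 0 13-2 27-12 29-21 27-26 23-31 15-30 4-13 1-12-1-9-5-7-8-4-12 0-15 5-21 9-85 47-18 12-11 10-8 12-4 13-1 14 2 14 6 13 8 9 11 7z"/></g>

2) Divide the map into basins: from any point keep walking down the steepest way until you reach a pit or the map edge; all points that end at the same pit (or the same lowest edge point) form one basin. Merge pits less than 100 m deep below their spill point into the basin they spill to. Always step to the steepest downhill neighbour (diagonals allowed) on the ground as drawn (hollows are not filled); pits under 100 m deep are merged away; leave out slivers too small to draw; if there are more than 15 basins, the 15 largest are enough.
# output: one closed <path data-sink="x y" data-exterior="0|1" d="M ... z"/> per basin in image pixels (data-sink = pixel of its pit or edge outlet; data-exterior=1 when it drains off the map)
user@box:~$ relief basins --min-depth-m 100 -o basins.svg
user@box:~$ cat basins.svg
<path data-sink="113 176" data-exterior="0" d="M48 16l-32 1 0 446 132 1 5-32 14-29 18-19 64-48 47-46 19-23 13-22 3-16-1-9-5-13-10-18-18-19-16-12-51-28-72-29-28-20z"/><path data-sink="463 404" data-exterior="1" d="M463 192l-68 5-19 6-25 14-7 7-22 35-28 32-45 45-26 21-33 22-20 19-8 12-9 22-4 31 314 1z"/><path data-sink="453 28" data-exterior="0" d="M463 16l-414 1 109 84 72 29 39 20 28 20 21 24 11 21 2 13-1 9-8 21 22-34 12-11 20-10 24-7 64-4z"/>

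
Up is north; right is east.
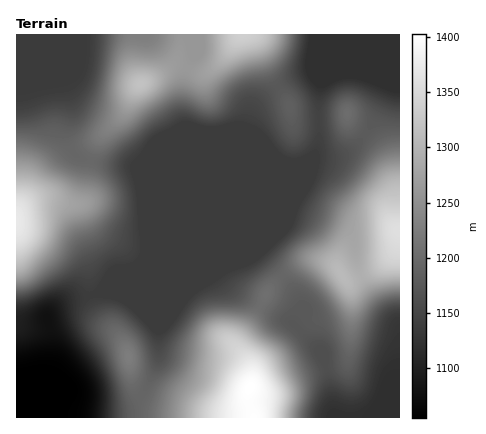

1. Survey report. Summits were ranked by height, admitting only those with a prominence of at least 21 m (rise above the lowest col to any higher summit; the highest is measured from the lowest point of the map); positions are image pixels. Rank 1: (250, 388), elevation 1403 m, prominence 348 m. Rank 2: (140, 84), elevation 1320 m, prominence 57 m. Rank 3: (128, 356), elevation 1226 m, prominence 33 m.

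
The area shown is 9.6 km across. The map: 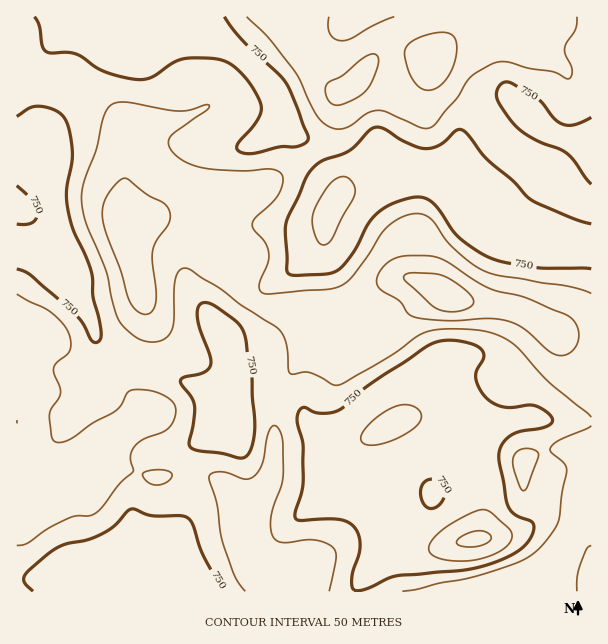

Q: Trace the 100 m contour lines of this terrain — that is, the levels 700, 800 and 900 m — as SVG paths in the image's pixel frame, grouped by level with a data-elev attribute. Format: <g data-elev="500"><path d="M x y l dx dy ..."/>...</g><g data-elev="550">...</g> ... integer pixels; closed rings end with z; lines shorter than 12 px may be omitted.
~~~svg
<g data-elev="700"><path d="M446 560l-9-3-6-3-2-5 1-6 6-7 10-9 27-15 9-2 7 1 18 16 5 6 0 6-4 6-7 5-9 5-22 6z"/><path d="M366 445l-3-2-2-3 2-8 9-10 12-10 11-5 9-2 9 1 7 5 1 5-1 6-6 6-7 5-23 10-10 2z"/><path d="M323 245l-5-3-5-12-1-11 2-9 7-14 9-13 9-6 8 0 4 4 3 5 0 11-22 42-5 5z"/></g><g data-elev="800"><path d="M329 591l7-33 0-6-3-4-7-5-12-3-33 2-6-3-3-5-2-9 1-10 11-30 1-12-1-35-3-8-4-5-3 2-3 5-7 32-4 7-4 5-9 3-18-6-8-1-7 1-3 4 8 27 3 27 4 15 11 30 10 15"/><path d="M577 591l0-13 2-10 8-19 4-3"/><path d="M17 545l10-2 21-15 21-10 8-2 13 0 8-4 21-27 14-14-3-13 4-11 9-7 19-8 6-4 6-8 2-9-3-9-11-7-13-5-17 0-5 3-6 12-7 7-22 11-23 17-9 2-6-1-3-6-2-21 3-6 7-10 2-6-8-23 3-6 13-12 2-6-1-7-6-12-11-12-36-20"/><path d="M524 491l4-6 10-29-1-4-7-3-11 1-4 4-2 5 0 8 3 10 5 12z"/><path d="M154 485l7 0 6-3 5-5-1-4-4-2-8-1-16 3 0 3 3 4z"/><path d="M591 426l-31 14-9 7 0 5 14 13 2 8-5 19-4 30-8 14-13 15-18 11-36 12-21 5-24 4-21 6-15 2"/><path d="M591 293l-22-7-69-10-17-5-13-9-18-16-21-27-6-4-8-1-15 3-15 10-6 7-13 21-14 20-13 11-15 4-56 4-7-1-3-3-1-6 9-21 1-11-3-9-12-13-2-6 3-6 15-14 8-9 4-10 0-9-4-5-8-2-28 2-39-3-15-5-13-8-6-9-1-5 2-4 37-27 2-3 0-2-5 0-15 5-9 1-52-9-10 0-7 3-4 5-4 7-6 32-15 39 0 13 2 17 22 54 11 43 7 12 16 12 9 3 9 0 7-4 5-5 4-12 0-31 2-12 4-8 6-2 33 20 22 17 38 25 7 12 2 27 3 5 18-2 12 6 11 6 7 1 49-28 28-20 9-5 21-3 34 1 17 5 16 9 35 37 43 36"/><path d="M247 17l21 21 26 33 18 37 7 11 10 8 10 2 11-3 18-13 10-3 9 2 33 15 6 2 5-2 4-3 22-26 13-20 9-7 18-9 10 0 21 6 24 4 17 7 3-4 0-6-7-15 0-6 2-6 9-13 1-12"/><path d="M394 17l-21 9-22 12-9 3-7-2-5-5-2-7 1-10"/></g><g data-elev="900"><path d="M443 311l12 1 11-3 7-4 0-6-12-12-18-11-9-2-18-1-11 2-1 3 3 4 25 24z"/></g>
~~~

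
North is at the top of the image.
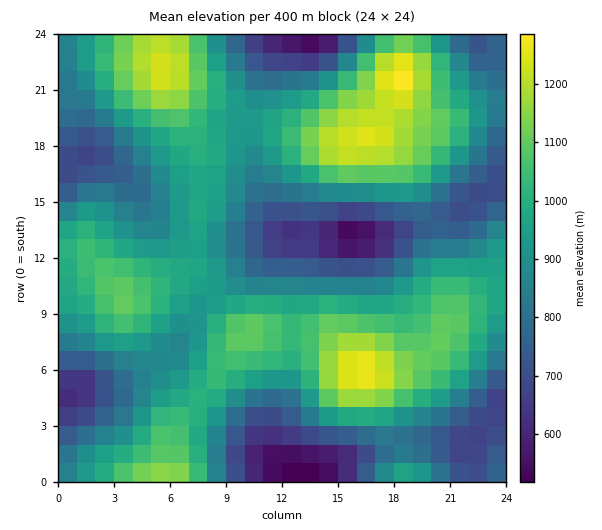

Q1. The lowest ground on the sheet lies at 510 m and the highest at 1300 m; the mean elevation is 920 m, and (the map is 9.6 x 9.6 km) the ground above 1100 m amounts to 12.7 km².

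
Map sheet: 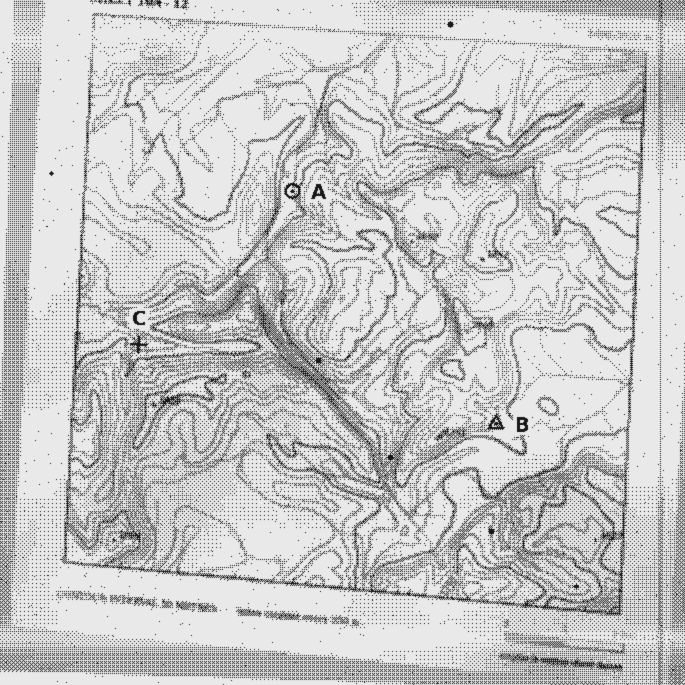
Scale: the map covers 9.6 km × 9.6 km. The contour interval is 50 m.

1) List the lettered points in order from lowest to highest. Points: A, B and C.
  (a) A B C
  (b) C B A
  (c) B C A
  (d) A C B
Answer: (d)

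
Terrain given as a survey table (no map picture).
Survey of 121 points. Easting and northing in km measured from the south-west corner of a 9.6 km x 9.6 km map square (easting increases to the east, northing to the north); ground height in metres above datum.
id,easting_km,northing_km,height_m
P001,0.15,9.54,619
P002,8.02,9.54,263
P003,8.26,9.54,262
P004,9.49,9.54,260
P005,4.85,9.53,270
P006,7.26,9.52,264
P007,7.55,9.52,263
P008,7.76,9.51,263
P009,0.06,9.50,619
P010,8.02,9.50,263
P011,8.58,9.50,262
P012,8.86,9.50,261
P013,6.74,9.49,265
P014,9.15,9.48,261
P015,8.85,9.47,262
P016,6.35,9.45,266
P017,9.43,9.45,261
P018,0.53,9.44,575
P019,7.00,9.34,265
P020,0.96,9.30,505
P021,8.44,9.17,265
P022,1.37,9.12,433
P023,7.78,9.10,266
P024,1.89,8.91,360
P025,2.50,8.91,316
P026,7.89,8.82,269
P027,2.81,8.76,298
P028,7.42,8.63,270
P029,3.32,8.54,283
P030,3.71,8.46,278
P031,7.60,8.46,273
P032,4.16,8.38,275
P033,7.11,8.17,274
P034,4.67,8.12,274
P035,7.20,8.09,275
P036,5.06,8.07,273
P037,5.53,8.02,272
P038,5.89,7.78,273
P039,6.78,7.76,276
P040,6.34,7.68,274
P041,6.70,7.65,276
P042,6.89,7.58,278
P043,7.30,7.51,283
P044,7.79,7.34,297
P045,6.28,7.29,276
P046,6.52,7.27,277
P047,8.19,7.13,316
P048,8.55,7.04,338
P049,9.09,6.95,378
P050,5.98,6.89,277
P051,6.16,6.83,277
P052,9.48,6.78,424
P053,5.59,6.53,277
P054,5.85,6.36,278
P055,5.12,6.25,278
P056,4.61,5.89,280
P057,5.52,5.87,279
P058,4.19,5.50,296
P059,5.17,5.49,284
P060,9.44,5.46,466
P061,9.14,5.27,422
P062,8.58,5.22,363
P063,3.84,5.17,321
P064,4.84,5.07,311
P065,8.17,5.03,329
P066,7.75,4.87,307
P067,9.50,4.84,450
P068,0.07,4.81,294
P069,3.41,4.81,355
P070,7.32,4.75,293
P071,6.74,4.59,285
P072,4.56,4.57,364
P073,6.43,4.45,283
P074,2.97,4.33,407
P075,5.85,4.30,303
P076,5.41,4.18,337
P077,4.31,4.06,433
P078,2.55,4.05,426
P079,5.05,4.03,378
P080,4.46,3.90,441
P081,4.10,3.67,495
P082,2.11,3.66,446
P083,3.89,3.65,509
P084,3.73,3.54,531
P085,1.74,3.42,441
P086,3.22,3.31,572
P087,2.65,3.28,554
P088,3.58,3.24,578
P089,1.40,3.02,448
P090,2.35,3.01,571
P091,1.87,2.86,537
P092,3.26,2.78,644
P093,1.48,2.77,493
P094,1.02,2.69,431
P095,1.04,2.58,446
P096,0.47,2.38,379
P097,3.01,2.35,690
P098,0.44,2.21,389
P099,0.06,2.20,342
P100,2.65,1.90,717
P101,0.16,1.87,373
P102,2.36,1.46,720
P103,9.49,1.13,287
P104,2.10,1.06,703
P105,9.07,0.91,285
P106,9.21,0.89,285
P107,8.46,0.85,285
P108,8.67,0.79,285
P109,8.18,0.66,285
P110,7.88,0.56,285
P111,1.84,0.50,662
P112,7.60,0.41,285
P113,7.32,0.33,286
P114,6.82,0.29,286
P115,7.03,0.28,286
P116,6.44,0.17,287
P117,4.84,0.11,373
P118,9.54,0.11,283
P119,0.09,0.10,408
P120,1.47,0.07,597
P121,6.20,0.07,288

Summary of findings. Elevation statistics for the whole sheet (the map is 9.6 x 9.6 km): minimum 260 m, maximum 730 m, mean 365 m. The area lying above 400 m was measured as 23.7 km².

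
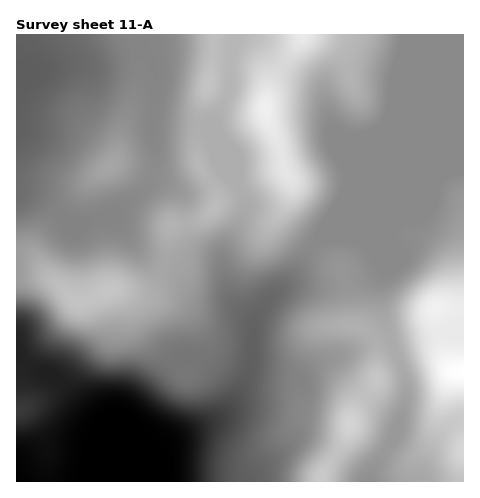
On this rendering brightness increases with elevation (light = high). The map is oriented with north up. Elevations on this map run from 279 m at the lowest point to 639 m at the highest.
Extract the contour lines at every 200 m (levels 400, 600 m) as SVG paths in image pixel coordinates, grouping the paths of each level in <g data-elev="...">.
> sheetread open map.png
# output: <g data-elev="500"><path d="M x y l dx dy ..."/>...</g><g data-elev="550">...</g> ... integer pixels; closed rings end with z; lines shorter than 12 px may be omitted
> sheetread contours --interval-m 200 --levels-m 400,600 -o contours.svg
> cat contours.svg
<g data-elev="400"><path d="M17 308l9 2 7 3 5 6 7 14 4 5 26 12 20 15 11 3 21 1 11 3 40 26 9 2 10 1 34-7 8 2 4 8 1 13-3 12-13 28-1 12 0 12"/></g><g data-elev="600"><path d="M463 291l-22-1-9 2-11 10-3 11 7 24 5 31 7 24 3 3 5 3 18-2"/><path d="M288 180l4 0 0-4-7-24-6-31-1-25-5-8-7-2-6 4-5 9-2 9 0 8 4 8 17 23 3 8 3 17z"/><path d="M292 35l3 9 5 2 9-4 5-7"/></g>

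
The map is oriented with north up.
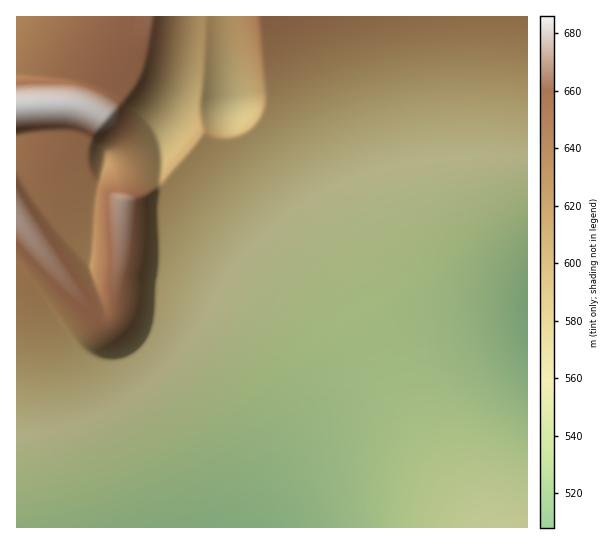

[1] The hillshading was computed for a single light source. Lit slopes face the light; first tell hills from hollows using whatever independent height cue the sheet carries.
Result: NW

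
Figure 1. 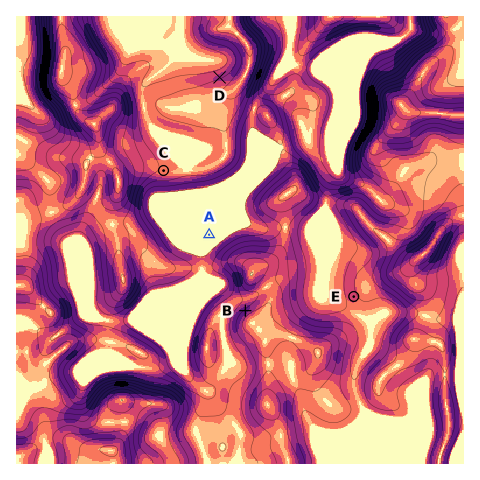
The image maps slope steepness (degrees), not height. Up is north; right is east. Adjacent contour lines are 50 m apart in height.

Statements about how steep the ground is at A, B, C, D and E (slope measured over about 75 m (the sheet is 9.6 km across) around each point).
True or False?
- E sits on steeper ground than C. True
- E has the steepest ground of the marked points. False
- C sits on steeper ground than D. False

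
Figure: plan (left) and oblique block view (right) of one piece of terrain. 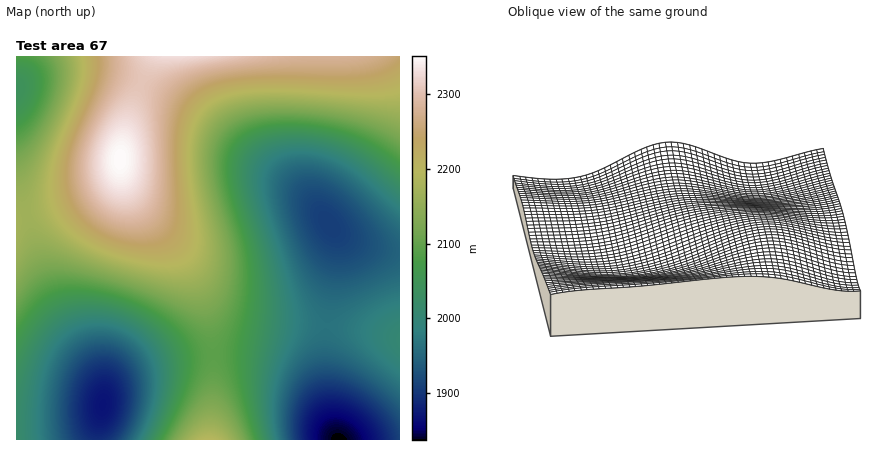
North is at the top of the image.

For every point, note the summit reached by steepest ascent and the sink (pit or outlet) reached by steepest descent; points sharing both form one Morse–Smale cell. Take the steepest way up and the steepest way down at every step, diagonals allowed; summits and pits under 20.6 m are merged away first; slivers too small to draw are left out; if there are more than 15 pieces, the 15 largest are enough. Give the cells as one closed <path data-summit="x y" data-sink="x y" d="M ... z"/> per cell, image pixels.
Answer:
<path data-summit="120 160" data-sink="328 224" d="M400 56l-82 0-1 42-9 80 2 12 8 19-22-24-48-32-46-37-26-17-35-15-14 38-6 26-1 20 3 10 17 28 37 42 31 46 14 15 28 10 76 7 11-72 0-12-4-12 15 10 18 6 24 5 10-1z"/><path data-summit="120 160" data-sink="102 406" d="M120 165l-5 11-17 12-46 20-36 10 0 222 80 0 9-46 3-6 12-10 40-16 53-8-4-36-11-34-17-30-51-62-7-14z"/><path data-summit="120 160" data-sink="16 90" d="M88 70l-22 0-28 5-16 7-6 6 0 129 32-8 36-14 26-15 9-12 5-34 17-50-23-9z"/><path data-summit="174 56" data-sink="328 224" d="M318 56l-166 0-10 28 34 15 26 17 46 37 48 32 20 20-7-19-1-18 9-70z"/><path data-summit="208 440" data-sink="338 440" d="M238 354l-25 0-3 86 128 0-22-46-16-21-26-13z"/><path data-summit="208 440" data-sink="102 406" d="M212 354l-52 8-40 16-12 10-3 6-8 46 113 0 3-46z"/><path data-summit="400 340" data-sink="338 440" d="M334 326l-8 0-1 50 4 34 8 28 63 2 0-102-22-6z"/><path data-summit="400 340" data-sink="328 224" d="M334 231l3 23-11 72 52 6 22 6 0-86-34-6-18-6z"/><path data-summit="120 160" data-sink="338 440" d="M190 265l15 37 6 28 2 24 49 3 30 11 15 12 9 14 18 40-6-30-3-28 1-50-76-7-22-7-17-14z"/><path data-summit="174 56" data-sink="16 90" d="M152 56l-130 0-5 30 15-9 34-7 38 2 38 11z"/>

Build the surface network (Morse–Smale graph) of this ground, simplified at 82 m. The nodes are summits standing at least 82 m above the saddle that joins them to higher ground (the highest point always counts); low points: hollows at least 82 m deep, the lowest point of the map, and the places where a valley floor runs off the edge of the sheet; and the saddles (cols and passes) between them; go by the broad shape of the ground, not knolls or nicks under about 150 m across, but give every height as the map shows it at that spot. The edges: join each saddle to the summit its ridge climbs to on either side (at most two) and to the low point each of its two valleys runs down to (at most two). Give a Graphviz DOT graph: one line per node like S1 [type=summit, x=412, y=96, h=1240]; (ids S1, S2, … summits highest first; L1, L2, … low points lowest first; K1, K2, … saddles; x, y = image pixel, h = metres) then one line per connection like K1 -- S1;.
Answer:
graph terrain {
  S1 [type=summit, x=120, y=160, h=2351];
  S2 [type=summit, x=208, y=440, h=2197];
  L1 [type=low, x=338, y=438, h=1837];
  L2 [type=low, x=102, y=404, h=1869];
  L3 [type=low, x=18, y=88, h=2041];
  K1 [type=saddle, x=142, y=84, h=2306];
  K2 [type=saddle, x=26, y=214, h=2167];
  K3 [type=saddle, x=212, y=354, h=2094];
  K1 -- S1;
  K1 -- L1;
  K1 -- L3;
  K2 -- S1;
  K2 -- L2;
  K2 -- L3;
  K3 -- S1;
  K3 -- S2;
  K3 -- L1;
  K3 -- L2;
}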